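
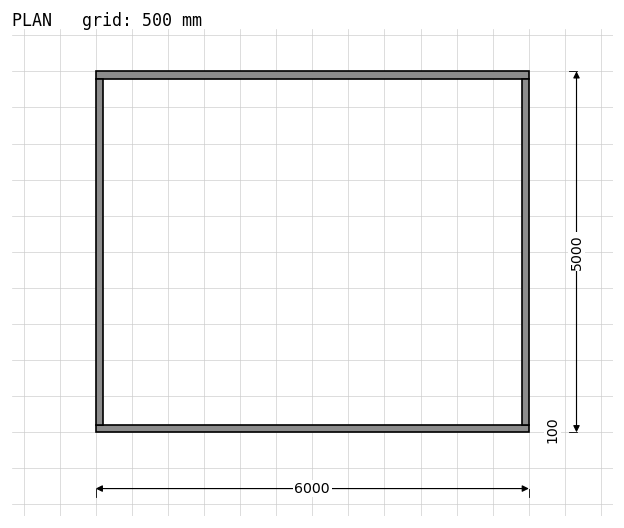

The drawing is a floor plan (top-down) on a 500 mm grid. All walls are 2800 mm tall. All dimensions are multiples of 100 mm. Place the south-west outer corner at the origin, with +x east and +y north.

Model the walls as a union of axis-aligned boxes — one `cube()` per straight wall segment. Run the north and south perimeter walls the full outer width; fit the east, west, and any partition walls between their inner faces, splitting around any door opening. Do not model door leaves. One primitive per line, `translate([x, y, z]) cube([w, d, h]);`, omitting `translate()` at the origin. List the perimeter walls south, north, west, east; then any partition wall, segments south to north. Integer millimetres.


cube([6000, 100, 2800]);
translate([0, 4900, 0]) cube([6000, 100, 2800]);
translate([0, 100, 0]) cube([100, 4800, 2800]);
translate([5900, 100, 0]) cube([100, 4800, 2800]);


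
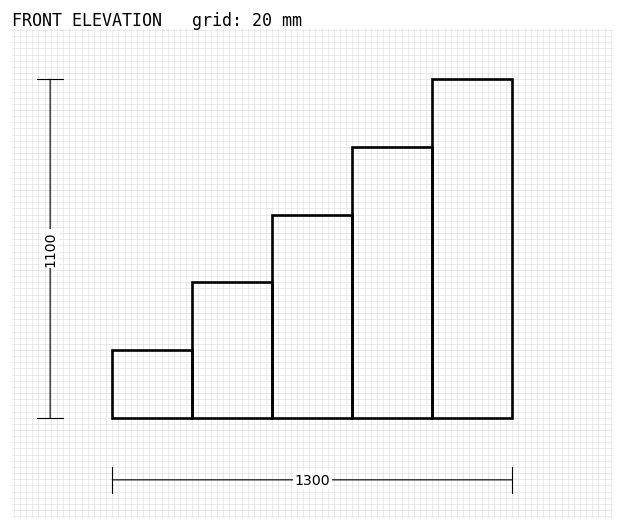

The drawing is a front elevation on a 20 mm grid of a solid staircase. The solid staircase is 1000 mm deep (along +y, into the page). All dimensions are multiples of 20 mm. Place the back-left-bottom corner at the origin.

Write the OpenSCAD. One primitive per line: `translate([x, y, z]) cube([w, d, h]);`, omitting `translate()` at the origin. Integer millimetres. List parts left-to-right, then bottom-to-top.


cube([260, 1000, 220]);
translate([260, 0, 0]) cube([260, 1000, 440]);
translate([520, 0, 0]) cube([260, 1000, 660]);
translate([780, 0, 0]) cube([260, 1000, 880]);
translate([1040, 0, 0]) cube([260, 1000, 1100]);


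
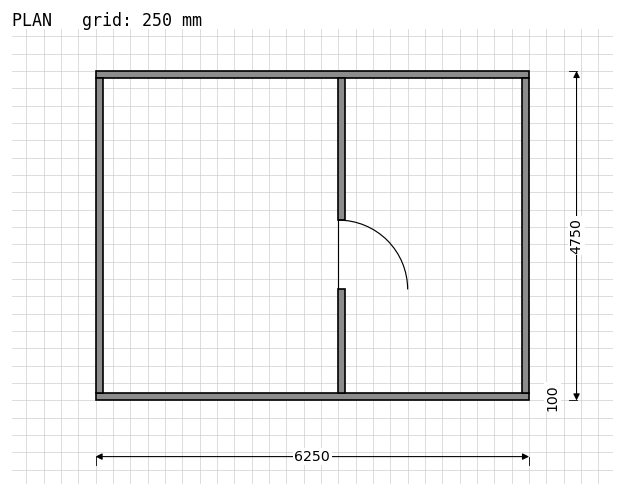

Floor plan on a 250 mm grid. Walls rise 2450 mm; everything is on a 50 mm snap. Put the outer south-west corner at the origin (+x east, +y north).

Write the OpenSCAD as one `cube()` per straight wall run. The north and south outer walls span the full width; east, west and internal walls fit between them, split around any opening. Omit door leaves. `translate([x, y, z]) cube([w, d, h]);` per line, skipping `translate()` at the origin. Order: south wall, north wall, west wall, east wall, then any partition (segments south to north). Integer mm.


cube([6250, 100, 2450]);
translate([0, 4650, 0]) cube([6250, 100, 2450]);
translate([0, 100, 0]) cube([100, 4550, 2450]);
translate([6150, 100, 0]) cube([100, 4550, 2450]);
translate([3500, 100, 0]) cube([100, 1500, 2450]);
translate([3500, 2600, 0]) cube([100, 2050, 2450]);


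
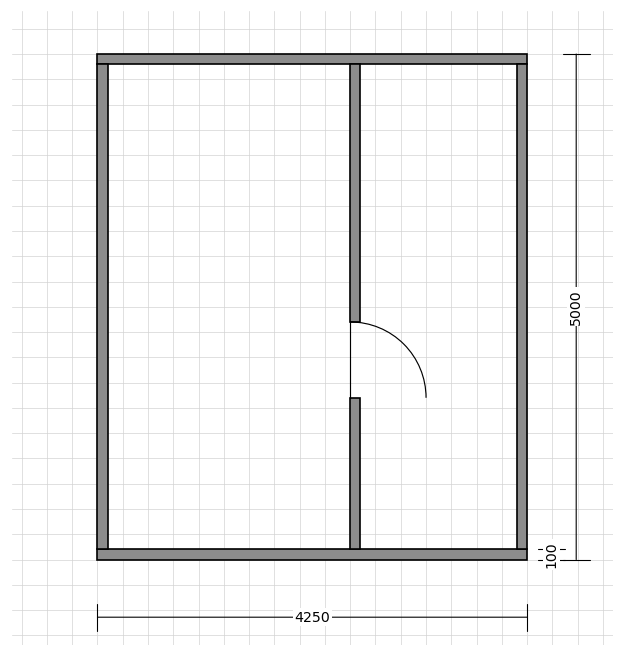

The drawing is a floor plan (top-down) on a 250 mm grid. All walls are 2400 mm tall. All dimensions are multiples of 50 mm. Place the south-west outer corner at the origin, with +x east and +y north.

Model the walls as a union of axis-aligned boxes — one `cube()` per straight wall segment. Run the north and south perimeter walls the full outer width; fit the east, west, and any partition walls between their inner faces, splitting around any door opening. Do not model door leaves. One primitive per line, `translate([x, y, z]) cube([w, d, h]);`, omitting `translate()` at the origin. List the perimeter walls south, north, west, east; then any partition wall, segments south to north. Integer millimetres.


cube([4250, 100, 2400]);
translate([0, 4900, 0]) cube([4250, 100, 2400]);
translate([0, 100, 0]) cube([100, 4800, 2400]);
translate([4150, 100, 0]) cube([100, 4800, 2400]);
translate([2500, 100, 0]) cube([100, 1500, 2400]);
translate([2500, 2350, 0]) cube([100, 2550, 2400]);


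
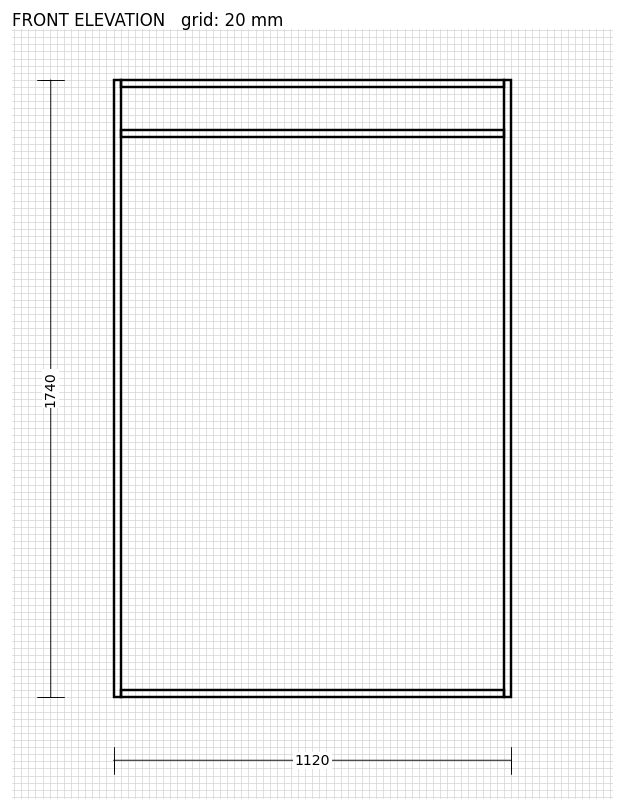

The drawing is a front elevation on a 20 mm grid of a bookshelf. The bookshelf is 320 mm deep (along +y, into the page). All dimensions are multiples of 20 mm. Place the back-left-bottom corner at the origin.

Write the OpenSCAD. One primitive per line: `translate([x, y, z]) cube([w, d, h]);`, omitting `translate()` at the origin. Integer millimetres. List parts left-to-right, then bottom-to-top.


cube([20, 320, 1740]);
translate([20, 0, 0]) cube([1080, 320, 20]);
translate([20, 0, 1580]) cube([1080, 320, 20]);
translate([20, 0, 1720]) cube([1080, 320, 20]);
translate([1100, 0, 0]) cube([20, 320, 1740]);


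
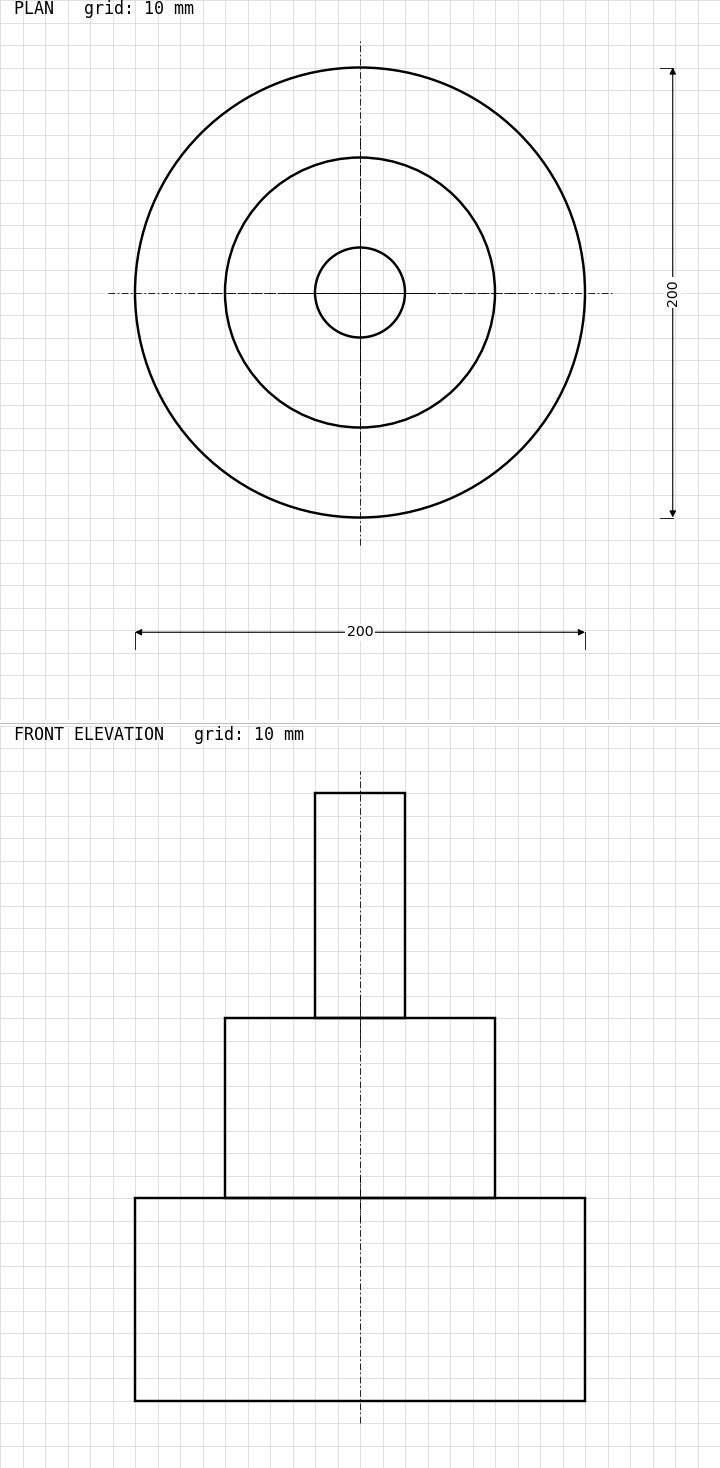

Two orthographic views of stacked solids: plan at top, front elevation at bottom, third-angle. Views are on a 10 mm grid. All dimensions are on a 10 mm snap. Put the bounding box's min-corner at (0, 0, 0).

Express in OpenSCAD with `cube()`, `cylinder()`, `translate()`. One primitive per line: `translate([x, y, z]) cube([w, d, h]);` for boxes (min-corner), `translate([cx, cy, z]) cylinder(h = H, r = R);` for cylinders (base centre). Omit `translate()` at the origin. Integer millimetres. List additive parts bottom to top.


translate([100, 100, 0]) cylinder(h = 90, r = 100);
translate([100, 100, 90]) cylinder(h = 80, r = 60);
translate([100, 100, 170]) cylinder(h = 100, r = 20);


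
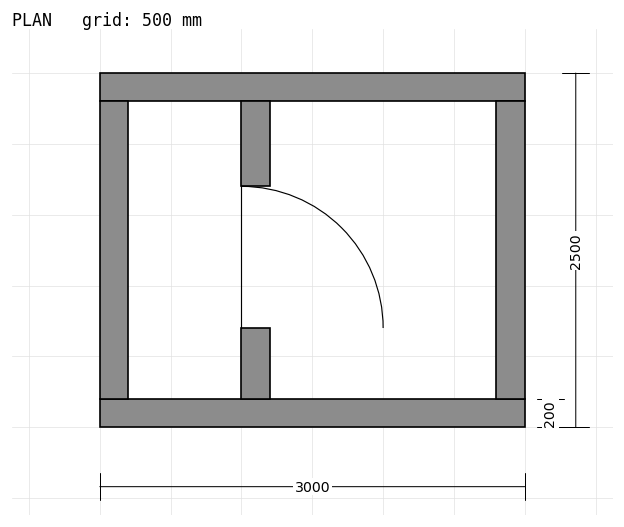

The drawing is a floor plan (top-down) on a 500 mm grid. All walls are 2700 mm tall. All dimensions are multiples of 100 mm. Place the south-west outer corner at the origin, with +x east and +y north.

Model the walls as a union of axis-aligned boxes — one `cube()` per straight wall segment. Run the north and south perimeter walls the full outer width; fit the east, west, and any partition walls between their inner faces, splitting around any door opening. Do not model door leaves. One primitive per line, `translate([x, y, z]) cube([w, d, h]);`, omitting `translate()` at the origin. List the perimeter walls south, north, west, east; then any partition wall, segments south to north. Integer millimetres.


cube([3000, 200, 2700]);
translate([0, 2300, 0]) cube([3000, 200, 2700]);
translate([0, 200, 0]) cube([200, 2100, 2700]);
translate([2800, 200, 0]) cube([200, 2100, 2700]);
translate([1000, 200, 0]) cube([200, 500, 2700]);
translate([1000, 1700, 0]) cube([200, 600, 2700]);


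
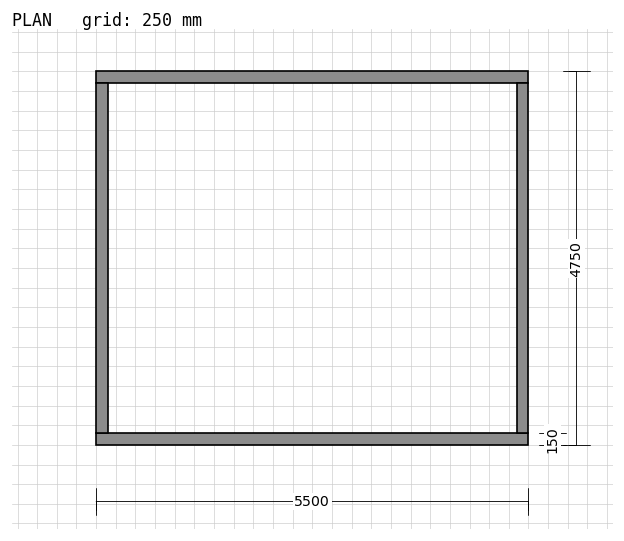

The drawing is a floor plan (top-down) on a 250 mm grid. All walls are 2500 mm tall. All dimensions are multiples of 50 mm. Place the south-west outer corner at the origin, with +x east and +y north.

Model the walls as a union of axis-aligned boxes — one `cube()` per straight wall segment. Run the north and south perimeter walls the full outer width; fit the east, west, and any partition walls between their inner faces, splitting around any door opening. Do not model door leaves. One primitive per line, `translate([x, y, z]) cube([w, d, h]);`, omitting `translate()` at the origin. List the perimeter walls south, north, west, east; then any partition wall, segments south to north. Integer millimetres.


cube([5500, 150, 2500]);
translate([0, 4600, 0]) cube([5500, 150, 2500]);
translate([0, 150, 0]) cube([150, 4450, 2500]);
translate([5350, 150, 0]) cube([150, 4450, 2500]);


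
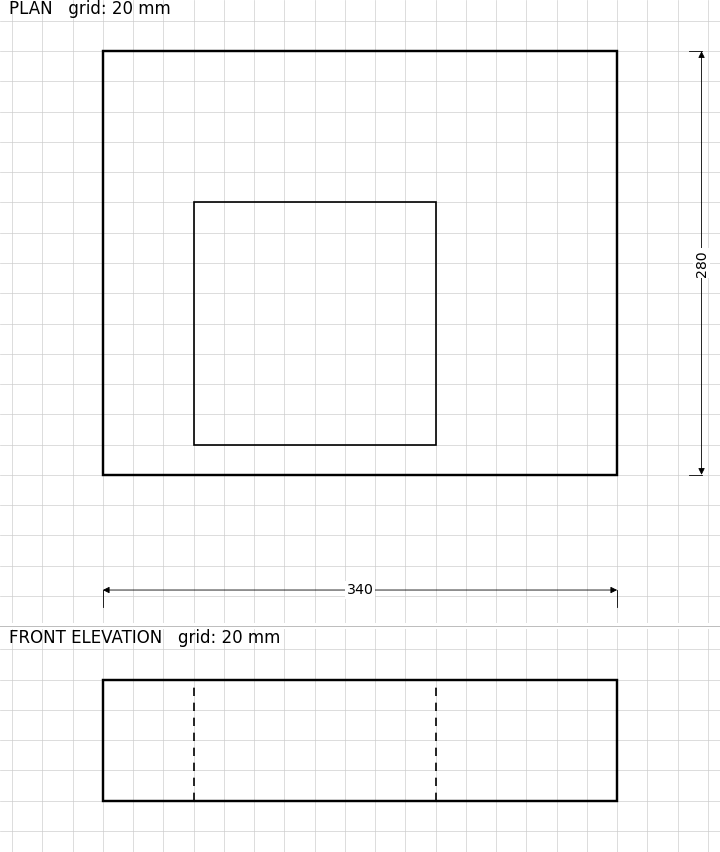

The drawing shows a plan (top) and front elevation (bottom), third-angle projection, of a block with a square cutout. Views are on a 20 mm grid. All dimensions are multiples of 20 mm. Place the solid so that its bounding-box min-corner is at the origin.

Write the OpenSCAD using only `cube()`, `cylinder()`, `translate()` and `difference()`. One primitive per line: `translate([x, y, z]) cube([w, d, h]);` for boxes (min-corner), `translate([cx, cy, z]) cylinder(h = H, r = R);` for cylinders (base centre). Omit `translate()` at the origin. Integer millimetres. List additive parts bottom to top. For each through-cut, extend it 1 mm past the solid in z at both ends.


difference() {
  cube([340, 280, 80]);
  translate([60, 20, -1]) cube([160, 160, 82]);
}


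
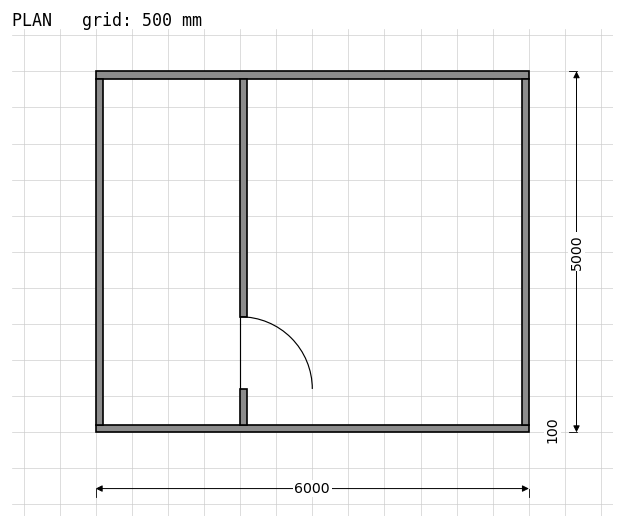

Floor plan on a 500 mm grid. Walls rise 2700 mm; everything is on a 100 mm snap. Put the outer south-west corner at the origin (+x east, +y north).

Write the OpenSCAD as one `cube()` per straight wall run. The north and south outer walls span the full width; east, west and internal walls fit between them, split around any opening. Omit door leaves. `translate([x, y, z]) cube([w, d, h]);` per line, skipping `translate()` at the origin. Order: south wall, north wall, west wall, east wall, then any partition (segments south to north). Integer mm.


cube([6000, 100, 2700]);
translate([0, 4900, 0]) cube([6000, 100, 2700]);
translate([0, 100, 0]) cube([100, 4800, 2700]);
translate([5900, 100, 0]) cube([100, 4800, 2700]);
translate([2000, 100, 0]) cube([100, 500, 2700]);
translate([2000, 1600, 0]) cube([100, 3300, 2700]);


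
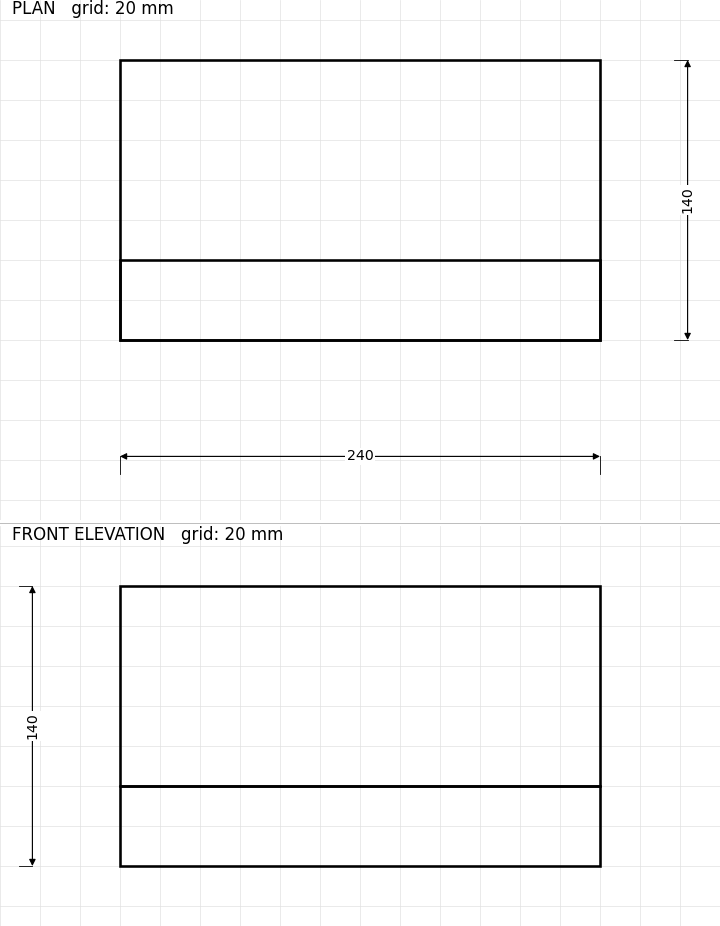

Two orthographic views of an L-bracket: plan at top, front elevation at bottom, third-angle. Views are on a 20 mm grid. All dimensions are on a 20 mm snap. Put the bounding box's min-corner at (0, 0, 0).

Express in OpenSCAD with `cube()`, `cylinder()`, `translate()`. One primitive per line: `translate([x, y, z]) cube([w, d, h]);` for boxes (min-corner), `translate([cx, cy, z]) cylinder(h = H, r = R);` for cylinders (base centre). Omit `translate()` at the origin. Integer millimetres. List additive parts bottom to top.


cube([240, 140, 40]);
translate([0, 0, 40]) cube([240, 40, 100]);


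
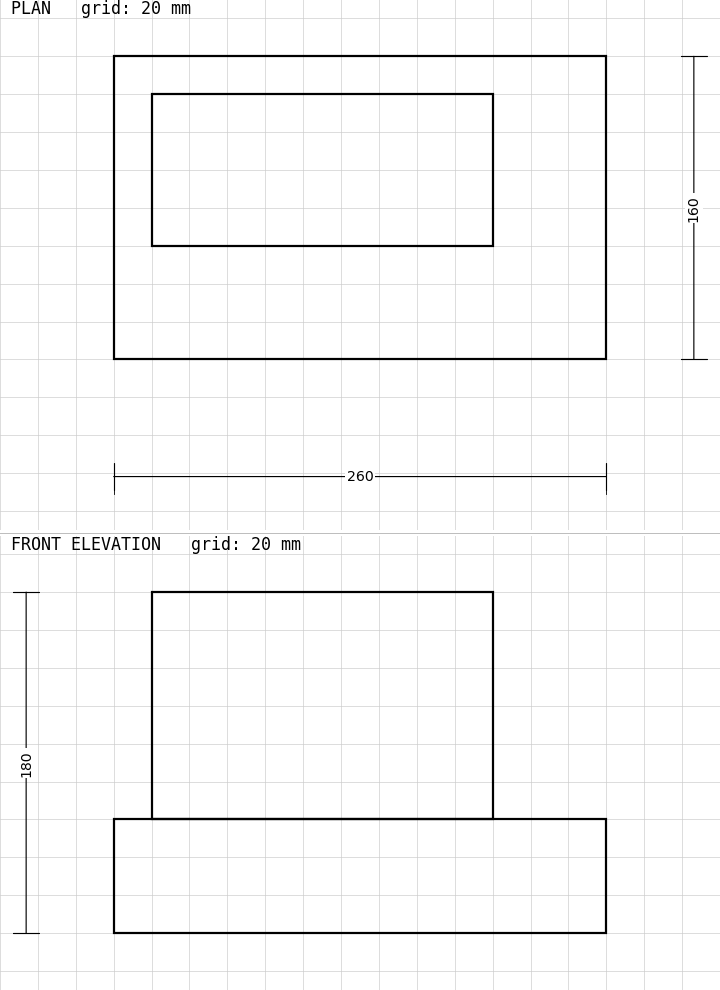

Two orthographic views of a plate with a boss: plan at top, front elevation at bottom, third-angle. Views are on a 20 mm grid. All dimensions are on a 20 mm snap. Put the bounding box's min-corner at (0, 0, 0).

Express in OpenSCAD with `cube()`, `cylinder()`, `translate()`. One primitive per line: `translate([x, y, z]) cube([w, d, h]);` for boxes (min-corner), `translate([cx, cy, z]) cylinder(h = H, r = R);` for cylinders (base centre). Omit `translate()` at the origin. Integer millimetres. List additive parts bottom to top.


cube([260, 160, 60]);
translate([20, 60, 60]) cube([180, 80, 120]);


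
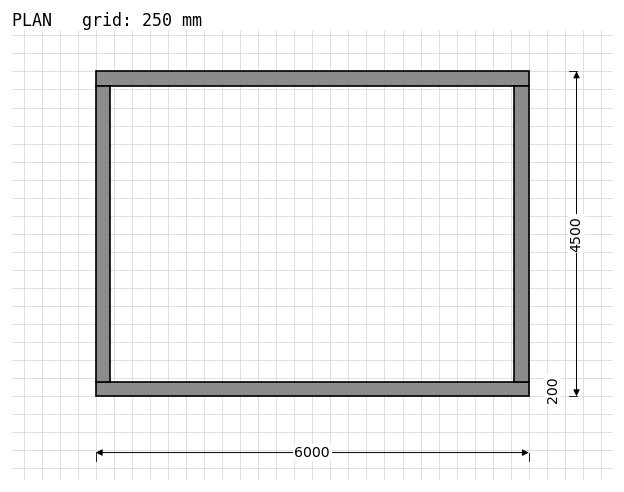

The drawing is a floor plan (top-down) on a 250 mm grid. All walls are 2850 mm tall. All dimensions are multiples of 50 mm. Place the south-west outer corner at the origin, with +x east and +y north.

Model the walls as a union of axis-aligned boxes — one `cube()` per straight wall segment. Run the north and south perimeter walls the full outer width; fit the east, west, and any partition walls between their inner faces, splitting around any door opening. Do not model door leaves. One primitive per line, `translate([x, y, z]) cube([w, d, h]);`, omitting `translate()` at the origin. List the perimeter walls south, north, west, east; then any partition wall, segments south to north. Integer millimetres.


cube([6000, 200, 2850]);
translate([0, 4300, 0]) cube([6000, 200, 2850]);
translate([0, 200, 0]) cube([200, 4100, 2850]);
translate([5800, 200, 0]) cube([200, 4100, 2850]);


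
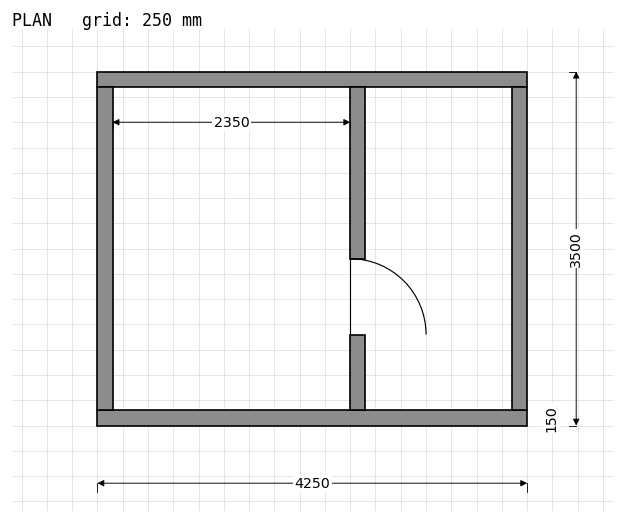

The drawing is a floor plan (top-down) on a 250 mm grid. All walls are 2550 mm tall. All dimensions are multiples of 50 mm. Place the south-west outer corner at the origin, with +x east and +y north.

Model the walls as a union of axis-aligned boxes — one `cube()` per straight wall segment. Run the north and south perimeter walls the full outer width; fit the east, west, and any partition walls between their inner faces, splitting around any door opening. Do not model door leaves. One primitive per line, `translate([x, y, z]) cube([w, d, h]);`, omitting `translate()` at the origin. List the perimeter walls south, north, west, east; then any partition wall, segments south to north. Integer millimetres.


cube([4250, 150, 2550]);
translate([0, 3350, 0]) cube([4250, 150, 2550]);
translate([0, 150, 0]) cube([150, 3200, 2550]);
translate([4100, 150, 0]) cube([150, 3200, 2550]);
translate([2500, 150, 0]) cube([150, 750, 2550]);
translate([2500, 1650, 0]) cube([150, 1700, 2550]);


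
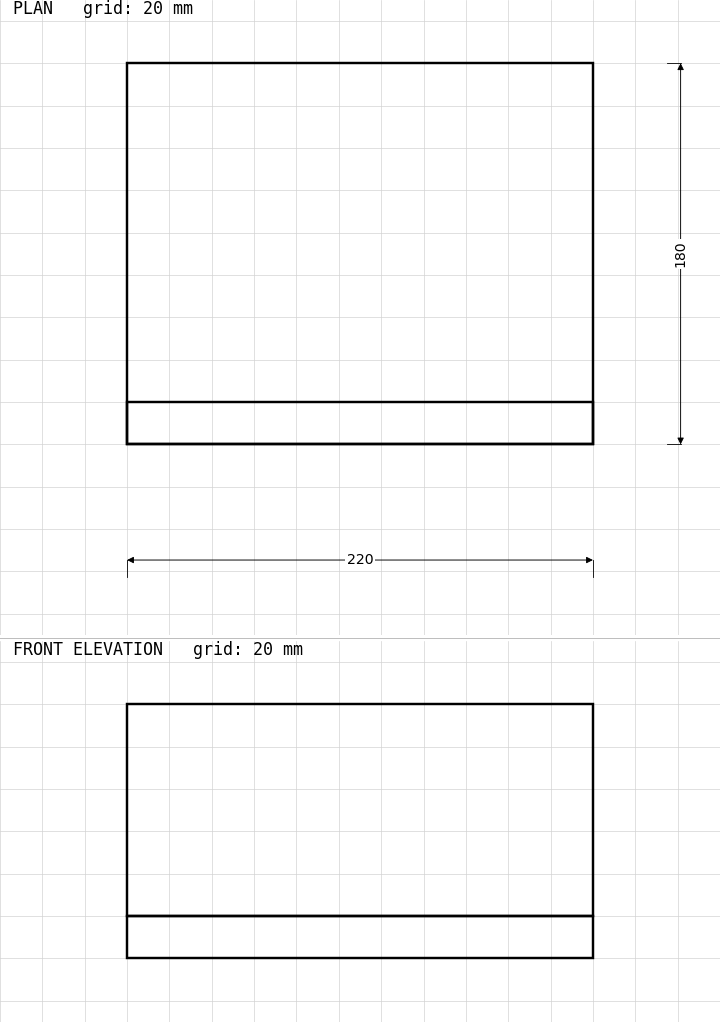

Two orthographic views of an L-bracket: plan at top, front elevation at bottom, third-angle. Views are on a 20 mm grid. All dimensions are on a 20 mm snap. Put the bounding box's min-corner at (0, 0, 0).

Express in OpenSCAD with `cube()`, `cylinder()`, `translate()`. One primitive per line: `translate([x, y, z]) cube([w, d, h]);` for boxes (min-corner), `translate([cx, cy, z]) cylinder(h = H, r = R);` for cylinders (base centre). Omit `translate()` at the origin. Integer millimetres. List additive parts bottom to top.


cube([220, 180, 20]);
translate([0, 0, 20]) cube([220, 20, 100]);


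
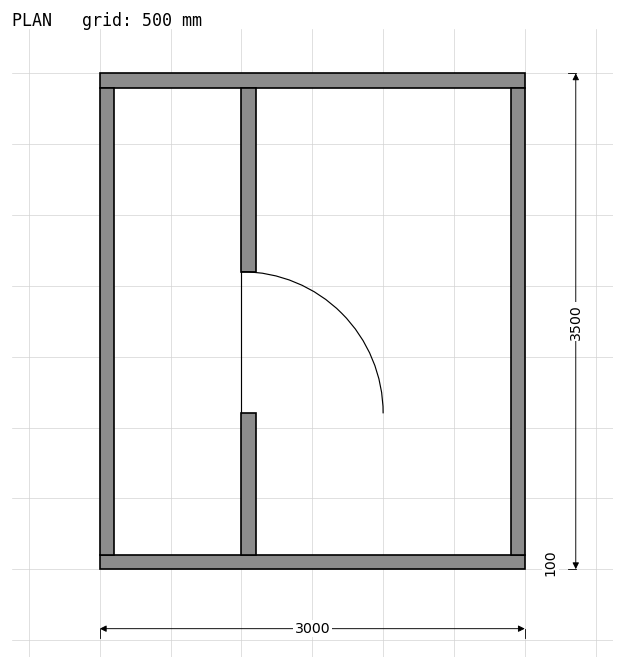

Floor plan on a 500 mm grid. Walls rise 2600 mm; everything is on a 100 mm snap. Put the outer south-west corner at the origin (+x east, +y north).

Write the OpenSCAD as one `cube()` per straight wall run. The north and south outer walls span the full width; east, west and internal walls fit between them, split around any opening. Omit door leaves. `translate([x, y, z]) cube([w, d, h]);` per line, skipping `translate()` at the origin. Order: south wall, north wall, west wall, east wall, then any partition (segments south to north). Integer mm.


cube([3000, 100, 2600]);
translate([0, 3400, 0]) cube([3000, 100, 2600]);
translate([0, 100, 0]) cube([100, 3300, 2600]);
translate([2900, 100, 0]) cube([100, 3300, 2600]);
translate([1000, 100, 0]) cube([100, 1000, 2600]);
translate([1000, 2100, 0]) cube([100, 1300, 2600]);


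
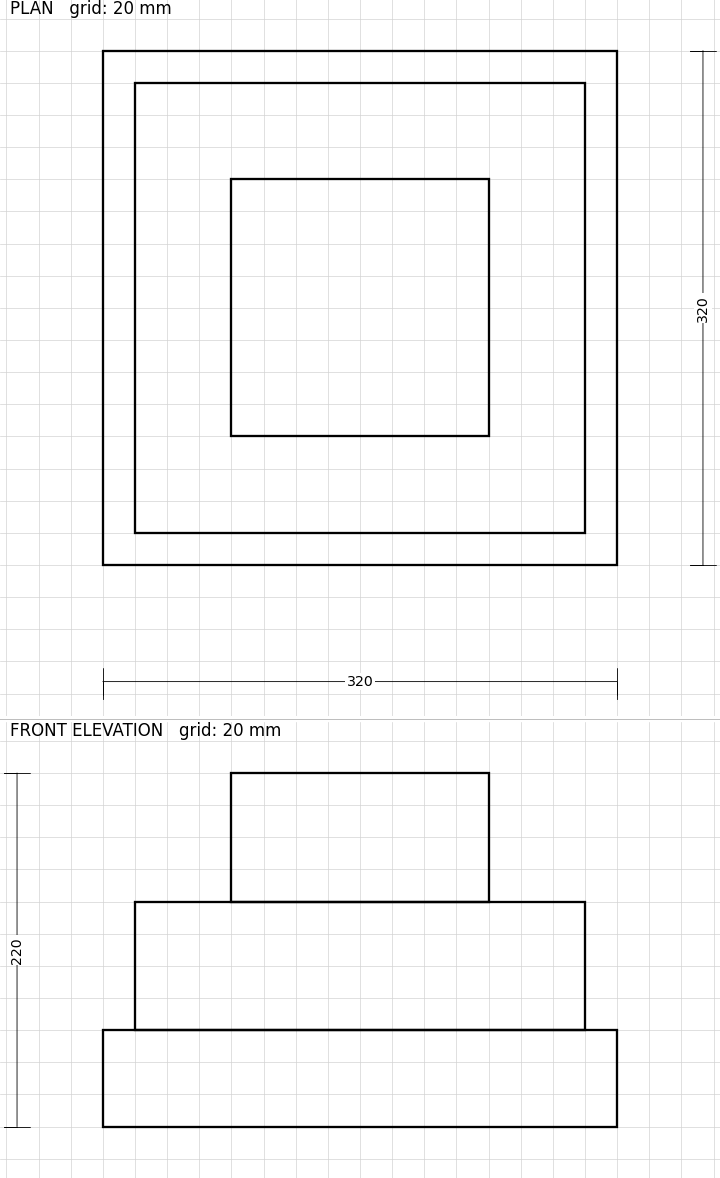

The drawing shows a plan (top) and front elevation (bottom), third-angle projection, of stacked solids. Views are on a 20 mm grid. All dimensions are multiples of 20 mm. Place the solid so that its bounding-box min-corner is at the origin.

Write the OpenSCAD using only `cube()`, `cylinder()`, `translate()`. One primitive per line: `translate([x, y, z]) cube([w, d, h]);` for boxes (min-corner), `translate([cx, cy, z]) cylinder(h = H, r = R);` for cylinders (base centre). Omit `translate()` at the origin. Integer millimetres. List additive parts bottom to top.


cube([320, 320, 60]);
translate([20, 20, 60]) cube([280, 280, 80]);
translate([80, 80, 140]) cube([160, 160, 80]);


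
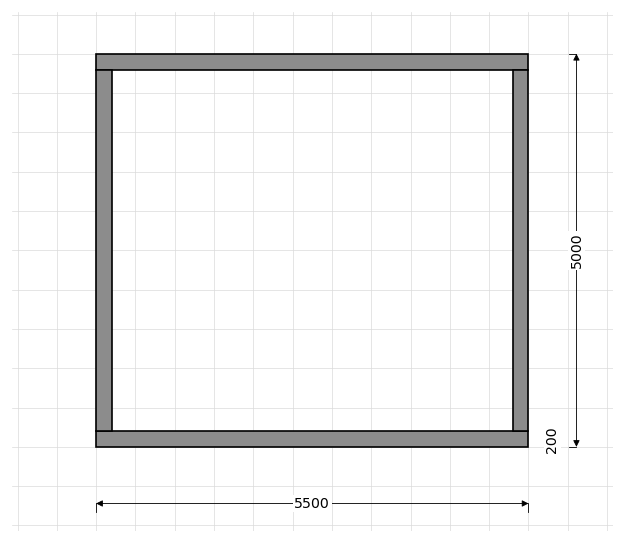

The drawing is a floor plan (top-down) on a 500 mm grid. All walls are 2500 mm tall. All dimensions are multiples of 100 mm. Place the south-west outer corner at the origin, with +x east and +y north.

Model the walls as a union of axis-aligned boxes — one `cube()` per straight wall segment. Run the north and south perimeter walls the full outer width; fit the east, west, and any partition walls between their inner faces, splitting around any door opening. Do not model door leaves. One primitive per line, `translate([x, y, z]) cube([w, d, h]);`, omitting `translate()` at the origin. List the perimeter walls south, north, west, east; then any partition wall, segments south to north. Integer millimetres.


cube([5500, 200, 2500]);
translate([0, 4800, 0]) cube([5500, 200, 2500]);
translate([0, 200, 0]) cube([200, 4600, 2500]);
translate([5300, 200, 0]) cube([200, 4600, 2500]);


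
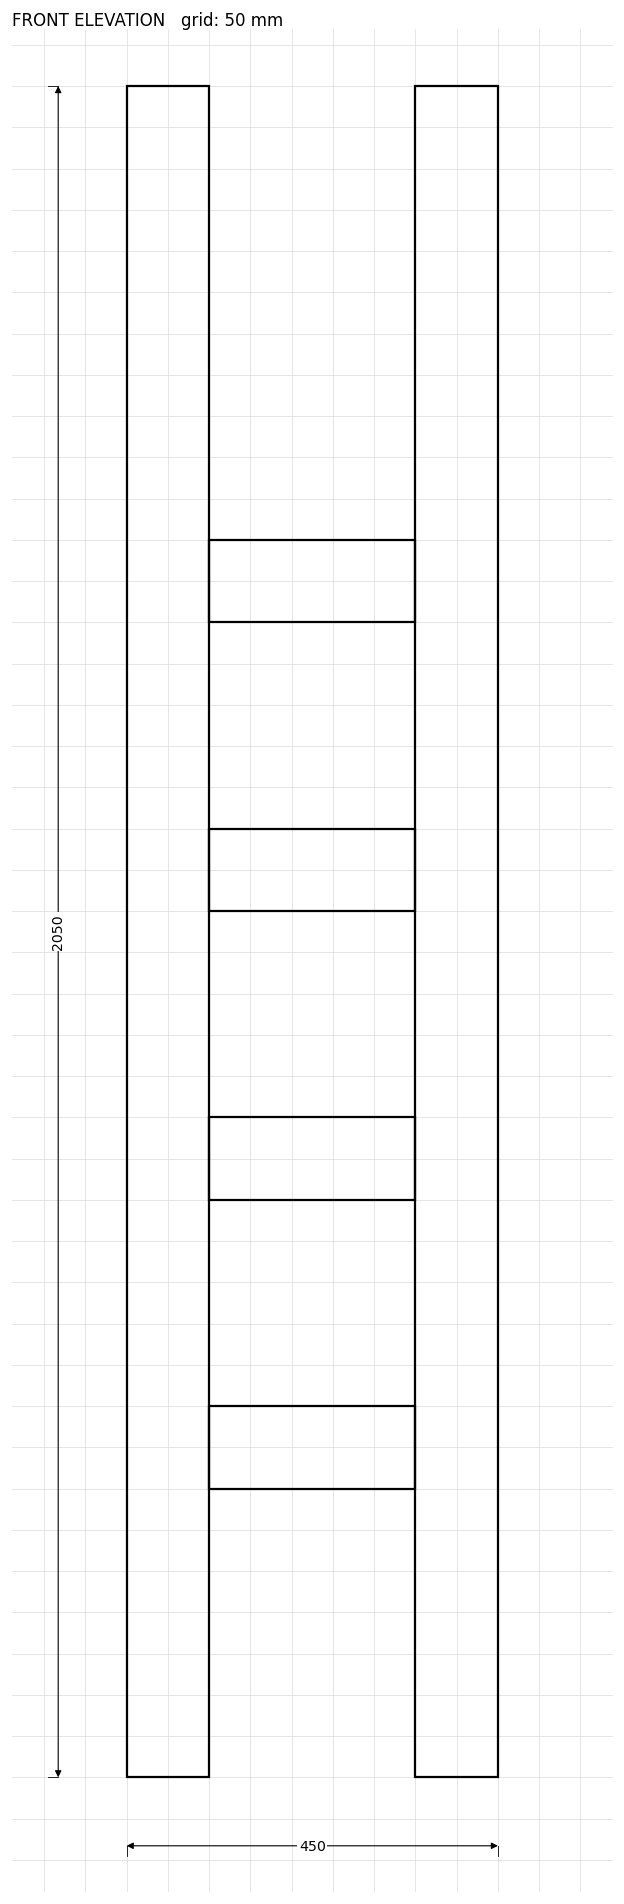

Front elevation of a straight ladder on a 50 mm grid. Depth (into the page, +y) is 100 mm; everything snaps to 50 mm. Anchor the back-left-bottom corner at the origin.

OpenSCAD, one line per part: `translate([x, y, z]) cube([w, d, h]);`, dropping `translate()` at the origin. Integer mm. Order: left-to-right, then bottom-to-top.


cube([100, 100, 2050]);
translate([100, 0, 350]) cube([250, 100, 100]);
translate([100, 0, 700]) cube([250, 100, 100]);
translate([100, 0, 1050]) cube([250, 100, 100]);
translate([100, 0, 1400]) cube([250, 100, 100]);
translate([350, 0, 0]) cube([100, 100, 2050]);


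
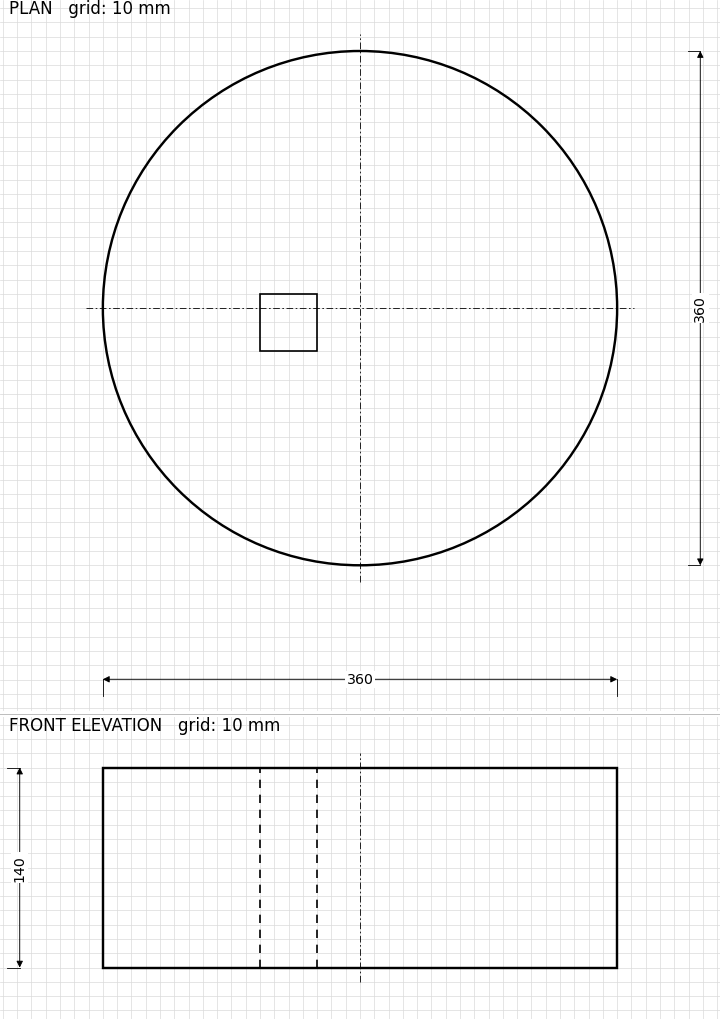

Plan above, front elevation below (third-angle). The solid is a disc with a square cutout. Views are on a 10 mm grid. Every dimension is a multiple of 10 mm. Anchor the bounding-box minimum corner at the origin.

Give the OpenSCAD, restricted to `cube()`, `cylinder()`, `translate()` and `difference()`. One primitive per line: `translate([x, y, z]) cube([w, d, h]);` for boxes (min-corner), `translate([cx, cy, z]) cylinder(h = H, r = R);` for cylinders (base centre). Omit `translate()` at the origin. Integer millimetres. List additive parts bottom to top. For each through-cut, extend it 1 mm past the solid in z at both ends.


difference() {
  translate([180, 180, 0]) cylinder(h = 140, r = 180);
  translate([110, 150, -1]) cube([40, 40, 142]);
}


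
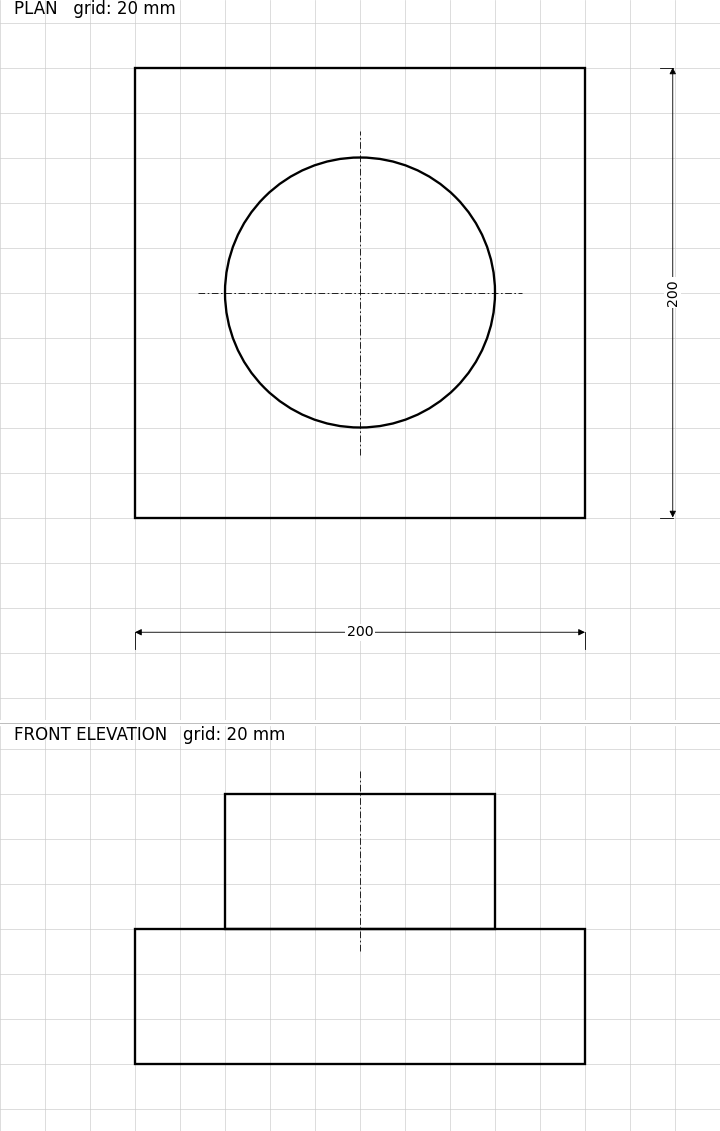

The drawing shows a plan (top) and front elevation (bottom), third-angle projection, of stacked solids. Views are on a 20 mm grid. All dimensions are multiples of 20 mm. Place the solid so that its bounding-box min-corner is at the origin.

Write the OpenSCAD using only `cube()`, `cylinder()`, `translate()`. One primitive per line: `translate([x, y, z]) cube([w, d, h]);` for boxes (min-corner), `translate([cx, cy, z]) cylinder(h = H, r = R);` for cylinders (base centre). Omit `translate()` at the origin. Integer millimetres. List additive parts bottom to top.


cube([200, 200, 60]);
translate([100, 100, 60]) cylinder(h = 60, r = 60);


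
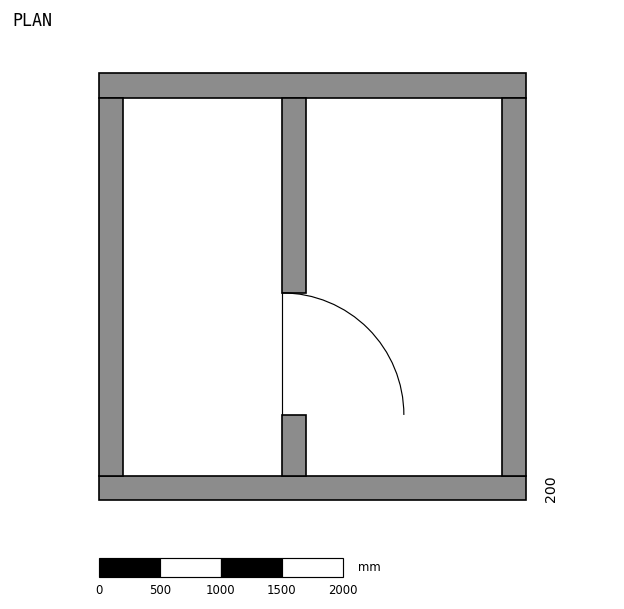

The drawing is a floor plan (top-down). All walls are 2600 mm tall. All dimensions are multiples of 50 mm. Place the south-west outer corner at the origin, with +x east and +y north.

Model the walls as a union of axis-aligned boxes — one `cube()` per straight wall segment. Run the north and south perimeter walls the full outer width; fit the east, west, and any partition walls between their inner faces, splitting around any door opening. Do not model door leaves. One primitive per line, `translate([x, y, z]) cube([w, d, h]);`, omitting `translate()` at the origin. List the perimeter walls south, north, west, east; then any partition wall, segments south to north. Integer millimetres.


cube([3500, 200, 2600]);
translate([0, 3300, 0]) cube([3500, 200, 2600]);
translate([0, 200, 0]) cube([200, 3100, 2600]);
translate([3300, 200, 0]) cube([200, 3100, 2600]);
translate([1500, 200, 0]) cube([200, 500, 2600]);
translate([1500, 1700, 0]) cube([200, 1600, 2600]);


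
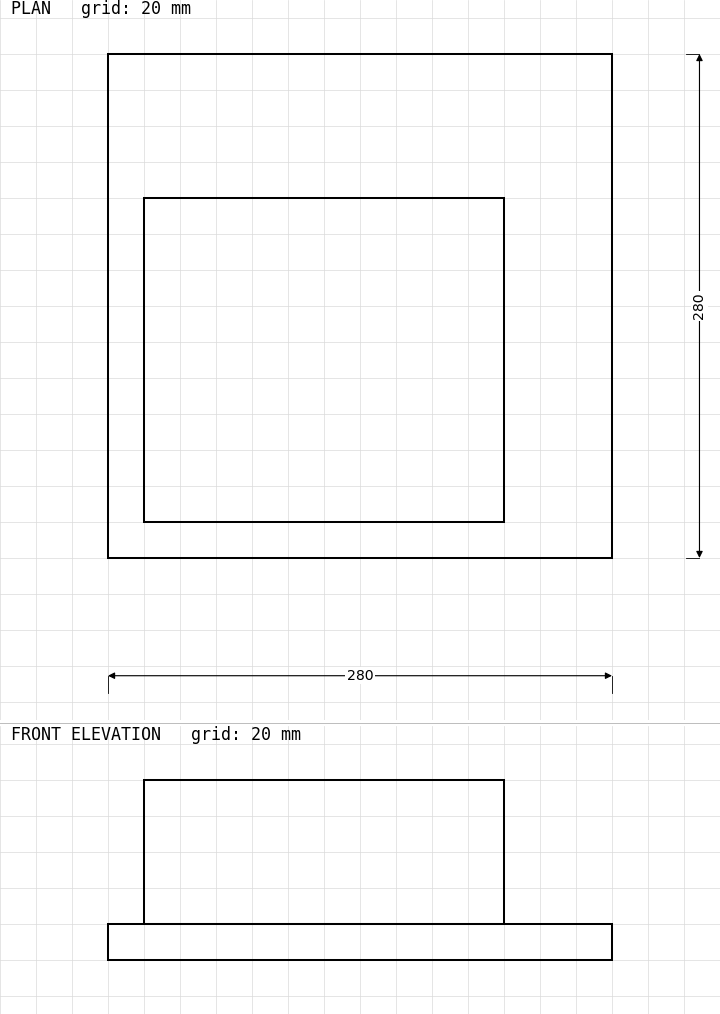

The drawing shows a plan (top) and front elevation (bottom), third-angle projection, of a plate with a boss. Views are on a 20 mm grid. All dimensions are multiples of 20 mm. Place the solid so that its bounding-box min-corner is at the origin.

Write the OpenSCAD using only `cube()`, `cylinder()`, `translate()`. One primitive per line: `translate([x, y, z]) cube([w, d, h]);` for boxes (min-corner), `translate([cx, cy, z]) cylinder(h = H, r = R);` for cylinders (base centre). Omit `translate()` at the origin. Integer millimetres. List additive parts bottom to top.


cube([280, 280, 20]);
translate([20, 20, 20]) cube([200, 180, 80]);


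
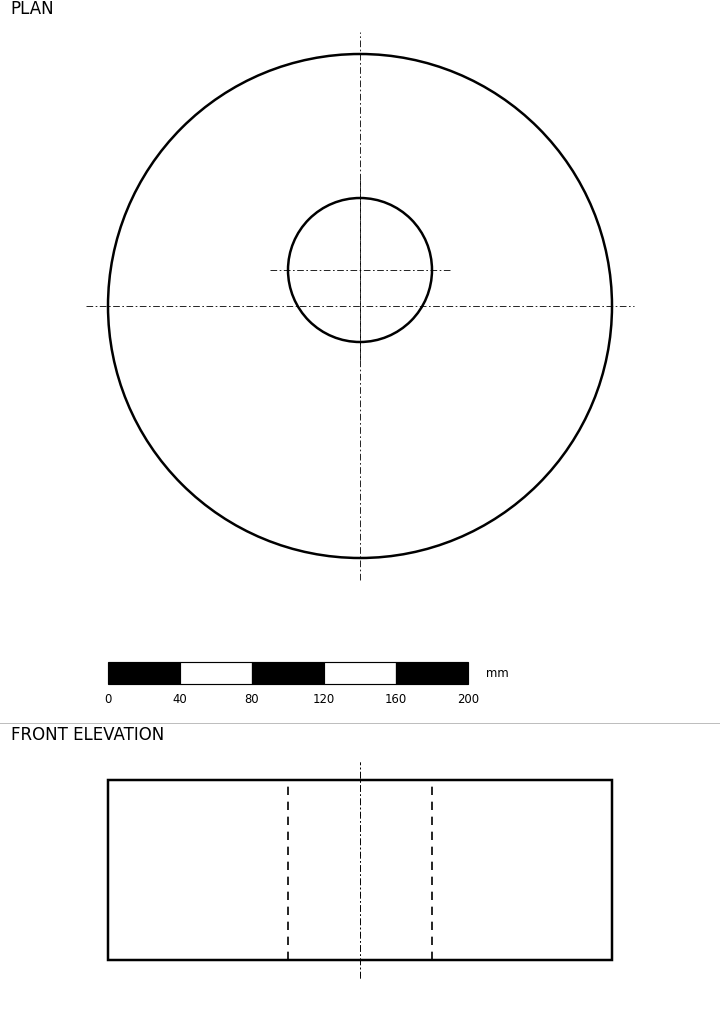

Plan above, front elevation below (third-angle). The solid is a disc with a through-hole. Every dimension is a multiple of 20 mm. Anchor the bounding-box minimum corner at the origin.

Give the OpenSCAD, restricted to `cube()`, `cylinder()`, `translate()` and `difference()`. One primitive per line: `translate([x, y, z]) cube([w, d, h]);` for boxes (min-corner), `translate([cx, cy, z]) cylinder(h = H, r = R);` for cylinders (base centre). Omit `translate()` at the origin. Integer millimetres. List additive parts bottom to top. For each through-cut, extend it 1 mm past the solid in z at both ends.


difference() {
  translate([140, 140, 0]) cylinder(h = 100, r = 140);
  translate([140, 160, -1]) cylinder(h = 102, r = 40);
}


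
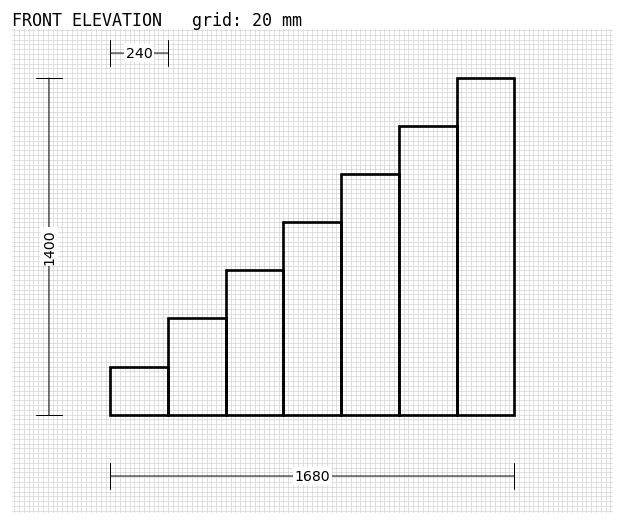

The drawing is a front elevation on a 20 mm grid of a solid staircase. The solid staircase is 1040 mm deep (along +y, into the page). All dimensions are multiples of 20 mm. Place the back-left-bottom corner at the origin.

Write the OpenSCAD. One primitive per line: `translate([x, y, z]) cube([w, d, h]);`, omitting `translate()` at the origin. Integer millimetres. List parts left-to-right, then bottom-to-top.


cube([240, 1040, 200]);
translate([240, 0, 0]) cube([240, 1040, 400]);
translate([480, 0, 0]) cube([240, 1040, 600]);
translate([720, 0, 0]) cube([240, 1040, 800]);
translate([960, 0, 0]) cube([240, 1040, 1000]);
translate([1200, 0, 0]) cube([240, 1040, 1200]);
translate([1440, 0, 0]) cube([240, 1040, 1400]);


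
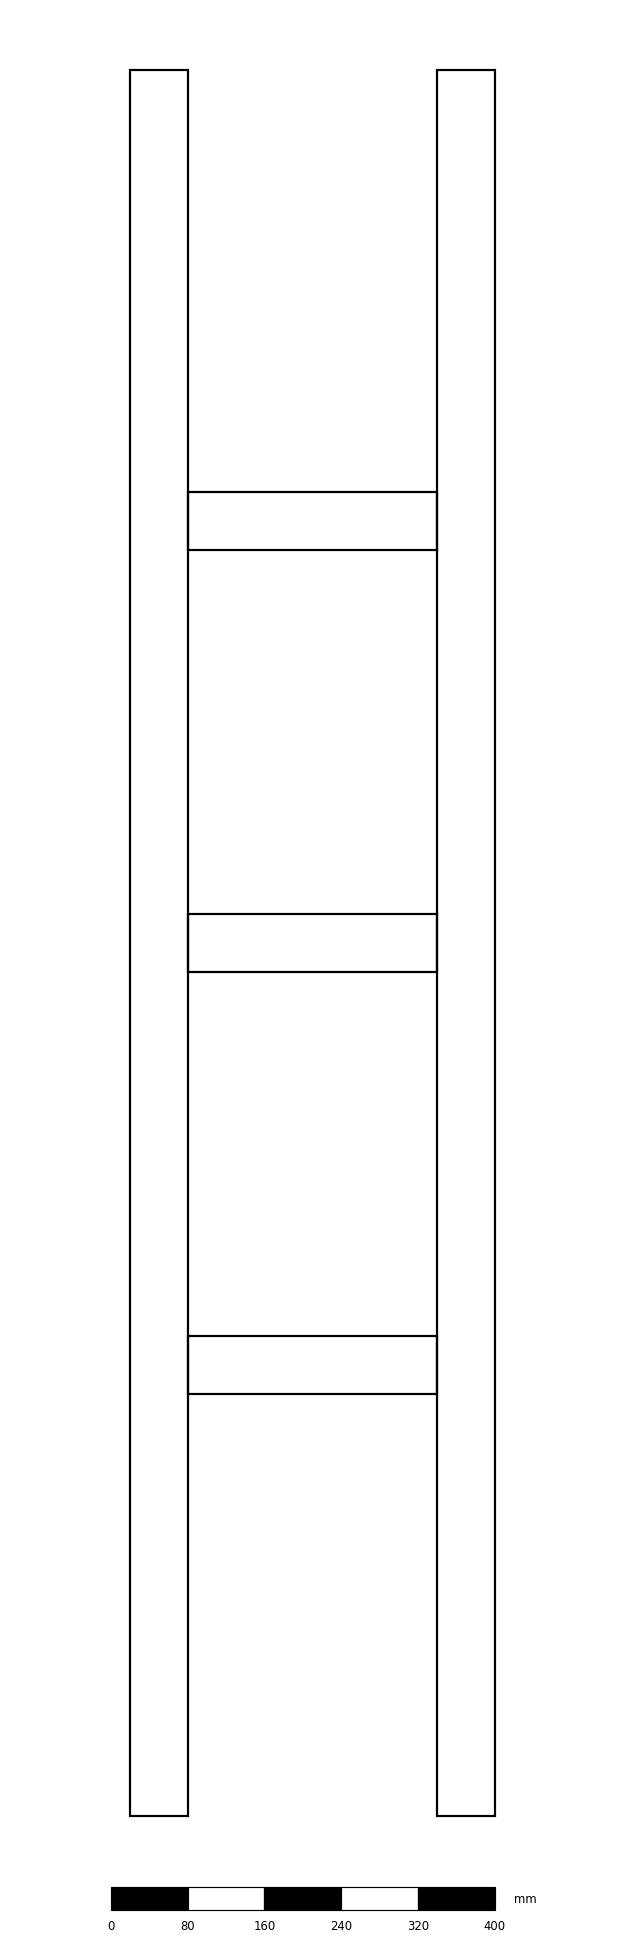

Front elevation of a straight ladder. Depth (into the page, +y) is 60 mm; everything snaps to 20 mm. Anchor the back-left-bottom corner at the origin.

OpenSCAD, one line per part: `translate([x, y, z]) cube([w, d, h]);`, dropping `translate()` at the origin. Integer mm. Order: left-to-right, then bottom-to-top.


cube([60, 60, 1820]);
translate([60, 0, 440]) cube([260, 60, 60]);
translate([60, 0, 880]) cube([260, 60, 60]);
translate([60, 0, 1320]) cube([260, 60, 60]);
translate([320, 0, 0]) cube([60, 60, 1820]);


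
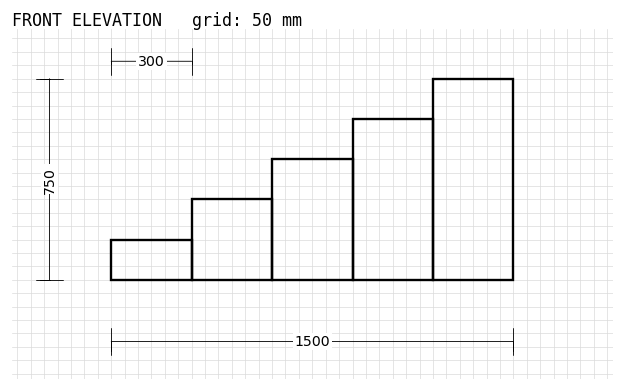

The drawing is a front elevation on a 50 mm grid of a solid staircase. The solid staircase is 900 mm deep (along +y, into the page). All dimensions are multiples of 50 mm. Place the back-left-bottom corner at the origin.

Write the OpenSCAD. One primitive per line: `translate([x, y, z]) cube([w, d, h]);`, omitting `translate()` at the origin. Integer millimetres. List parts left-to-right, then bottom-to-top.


cube([300, 900, 150]);
translate([300, 0, 0]) cube([300, 900, 300]);
translate([600, 0, 0]) cube([300, 900, 450]);
translate([900, 0, 0]) cube([300, 900, 600]);
translate([1200, 0, 0]) cube([300, 900, 750]);


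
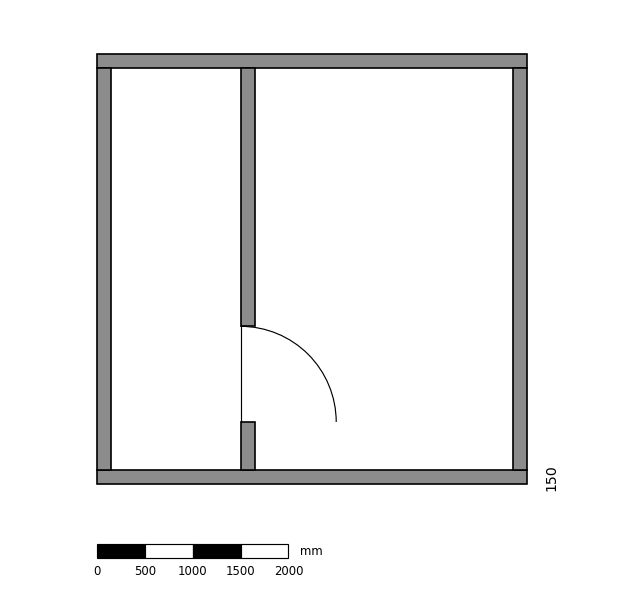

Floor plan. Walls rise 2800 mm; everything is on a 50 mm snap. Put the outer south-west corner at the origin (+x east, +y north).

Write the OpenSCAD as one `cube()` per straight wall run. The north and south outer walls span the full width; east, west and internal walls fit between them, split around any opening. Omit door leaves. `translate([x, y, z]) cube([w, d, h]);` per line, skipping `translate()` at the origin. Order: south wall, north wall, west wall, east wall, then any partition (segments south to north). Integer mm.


cube([4500, 150, 2800]);
translate([0, 4350, 0]) cube([4500, 150, 2800]);
translate([0, 150, 0]) cube([150, 4200, 2800]);
translate([4350, 150, 0]) cube([150, 4200, 2800]);
translate([1500, 150, 0]) cube([150, 500, 2800]);
translate([1500, 1650, 0]) cube([150, 2700, 2800]);


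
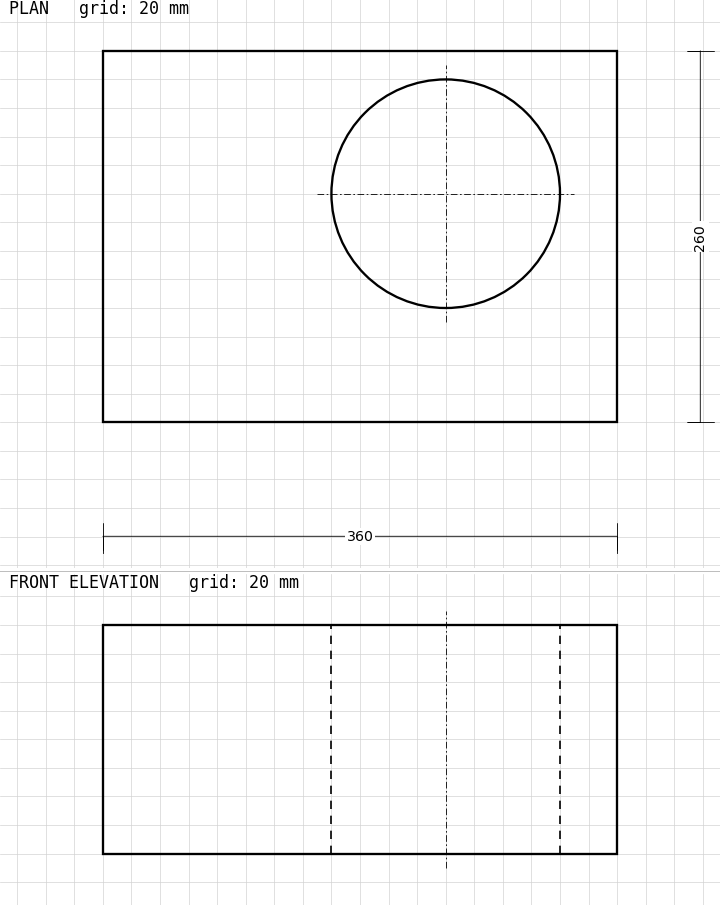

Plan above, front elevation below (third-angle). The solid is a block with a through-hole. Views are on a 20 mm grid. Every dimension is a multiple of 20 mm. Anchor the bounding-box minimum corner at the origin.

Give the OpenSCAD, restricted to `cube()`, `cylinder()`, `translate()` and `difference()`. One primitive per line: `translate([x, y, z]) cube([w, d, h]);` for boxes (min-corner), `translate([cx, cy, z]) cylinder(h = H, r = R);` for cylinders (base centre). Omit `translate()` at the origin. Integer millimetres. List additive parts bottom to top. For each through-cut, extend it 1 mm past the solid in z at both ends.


difference() {
  cube([360, 260, 160]);
  translate([240, 160, -1]) cylinder(h = 162, r = 80);
}


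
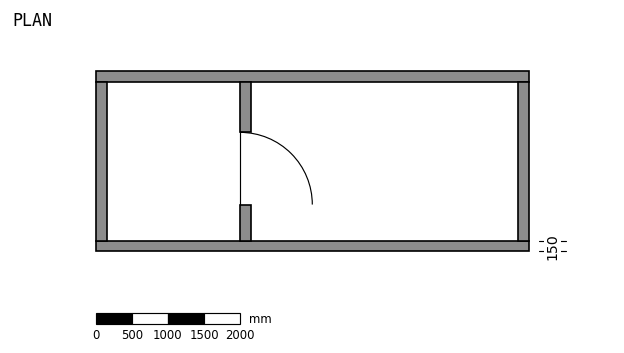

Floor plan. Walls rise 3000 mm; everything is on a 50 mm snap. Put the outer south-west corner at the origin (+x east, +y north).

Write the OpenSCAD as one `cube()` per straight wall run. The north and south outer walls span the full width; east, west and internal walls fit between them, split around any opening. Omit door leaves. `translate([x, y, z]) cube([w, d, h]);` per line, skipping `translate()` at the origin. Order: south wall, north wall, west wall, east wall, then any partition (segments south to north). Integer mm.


cube([6000, 150, 3000]);
translate([0, 2350, 0]) cube([6000, 150, 3000]);
translate([0, 150, 0]) cube([150, 2200, 3000]);
translate([5850, 150, 0]) cube([150, 2200, 3000]);
translate([2000, 150, 0]) cube([150, 500, 3000]);
translate([2000, 1650, 0]) cube([150, 700, 3000]);


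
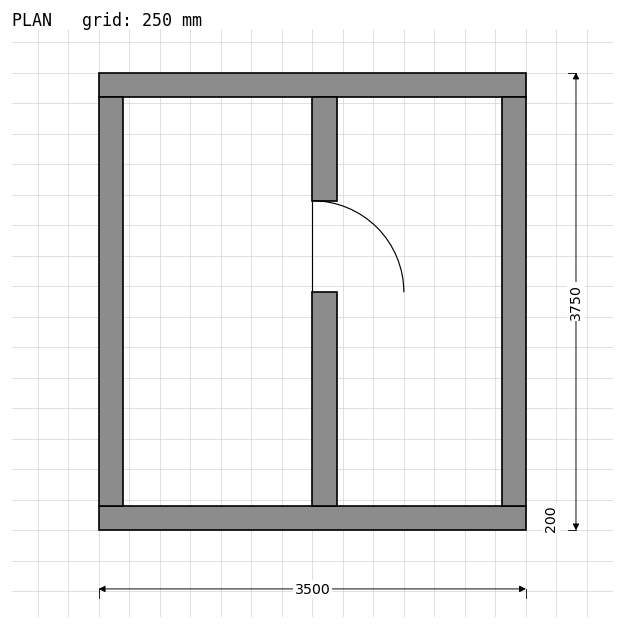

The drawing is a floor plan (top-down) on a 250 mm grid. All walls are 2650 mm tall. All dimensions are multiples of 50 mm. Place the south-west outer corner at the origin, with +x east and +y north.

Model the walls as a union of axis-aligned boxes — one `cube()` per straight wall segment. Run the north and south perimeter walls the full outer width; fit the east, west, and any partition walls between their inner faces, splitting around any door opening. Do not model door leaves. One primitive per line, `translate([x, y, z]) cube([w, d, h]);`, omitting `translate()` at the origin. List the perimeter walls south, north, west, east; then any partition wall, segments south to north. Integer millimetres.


cube([3500, 200, 2650]);
translate([0, 3550, 0]) cube([3500, 200, 2650]);
translate([0, 200, 0]) cube([200, 3350, 2650]);
translate([3300, 200, 0]) cube([200, 3350, 2650]);
translate([1750, 200, 0]) cube([200, 1750, 2650]);
translate([1750, 2700, 0]) cube([200, 850, 2650]);


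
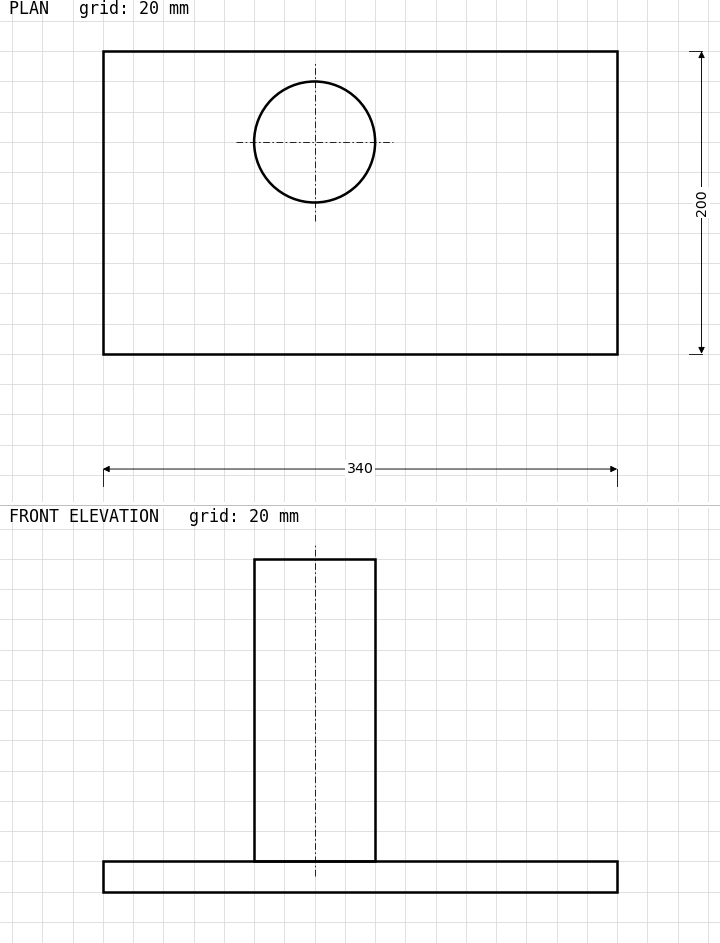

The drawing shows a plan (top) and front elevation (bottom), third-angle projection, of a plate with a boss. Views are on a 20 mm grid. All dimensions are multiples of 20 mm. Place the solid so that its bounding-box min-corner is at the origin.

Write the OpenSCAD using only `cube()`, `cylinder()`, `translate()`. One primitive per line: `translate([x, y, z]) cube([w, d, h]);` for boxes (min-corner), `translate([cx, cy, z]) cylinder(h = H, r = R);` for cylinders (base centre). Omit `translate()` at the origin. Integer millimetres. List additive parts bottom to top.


cube([340, 200, 20]);
translate([140, 140, 20]) cylinder(h = 200, r = 40);


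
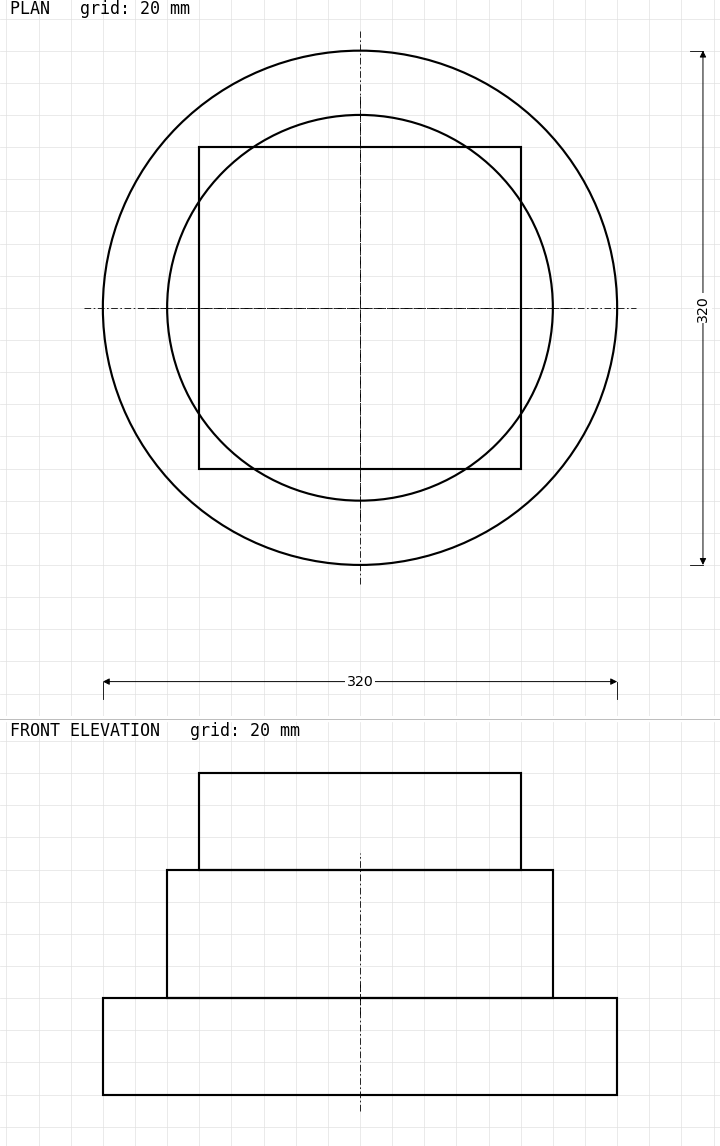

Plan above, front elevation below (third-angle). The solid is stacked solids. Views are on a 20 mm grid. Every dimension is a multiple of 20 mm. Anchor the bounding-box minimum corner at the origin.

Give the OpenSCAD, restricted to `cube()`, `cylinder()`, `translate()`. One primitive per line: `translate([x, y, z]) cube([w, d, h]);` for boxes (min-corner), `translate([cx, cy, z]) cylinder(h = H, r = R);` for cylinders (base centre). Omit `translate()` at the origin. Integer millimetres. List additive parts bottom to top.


translate([160, 160, 0]) cylinder(h = 60, r = 160);
translate([160, 160, 60]) cylinder(h = 80, r = 120);
translate([60, 60, 140]) cube([200, 200, 60]);


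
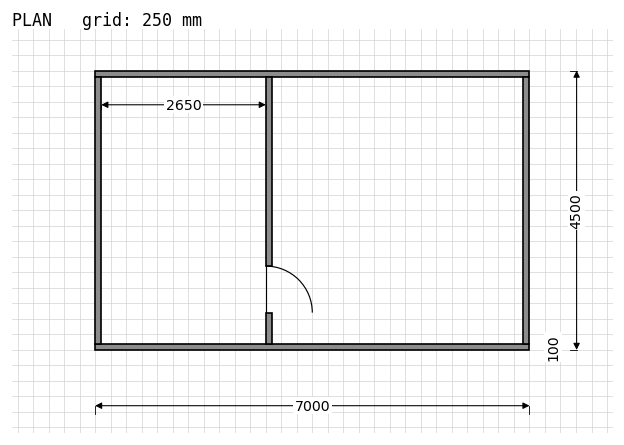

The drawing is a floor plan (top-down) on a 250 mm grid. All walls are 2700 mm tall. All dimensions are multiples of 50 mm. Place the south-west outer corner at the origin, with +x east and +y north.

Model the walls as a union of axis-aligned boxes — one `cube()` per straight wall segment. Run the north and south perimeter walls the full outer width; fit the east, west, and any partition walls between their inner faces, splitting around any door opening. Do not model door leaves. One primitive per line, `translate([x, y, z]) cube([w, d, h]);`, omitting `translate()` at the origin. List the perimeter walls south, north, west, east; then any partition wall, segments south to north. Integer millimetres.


cube([7000, 100, 2700]);
translate([0, 4400, 0]) cube([7000, 100, 2700]);
translate([0, 100, 0]) cube([100, 4300, 2700]);
translate([6900, 100, 0]) cube([100, 4300, 2700]);
translate([2750, 100, 0]) cube([100, 500, 2700]);
translate([2750, 1350, 0]) cube([100, 3050, 2700]);


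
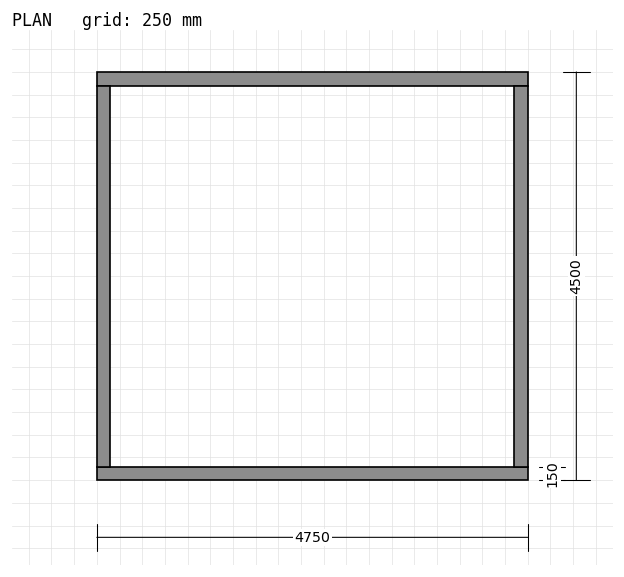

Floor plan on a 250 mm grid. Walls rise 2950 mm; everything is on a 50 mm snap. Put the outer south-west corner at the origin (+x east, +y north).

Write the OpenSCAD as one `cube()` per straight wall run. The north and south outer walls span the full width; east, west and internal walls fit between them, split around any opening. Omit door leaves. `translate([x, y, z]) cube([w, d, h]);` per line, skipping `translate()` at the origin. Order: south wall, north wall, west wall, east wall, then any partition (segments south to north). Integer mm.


cube([4750, 150, 2950]);
translate([0, 4350, 0]) cube([4750, 150, 2950]);
translate([0, 150, 0]) cube([150, 4200, 2950]);
translate([4600, 150, 0]) cube([150, 4200, 2950]);


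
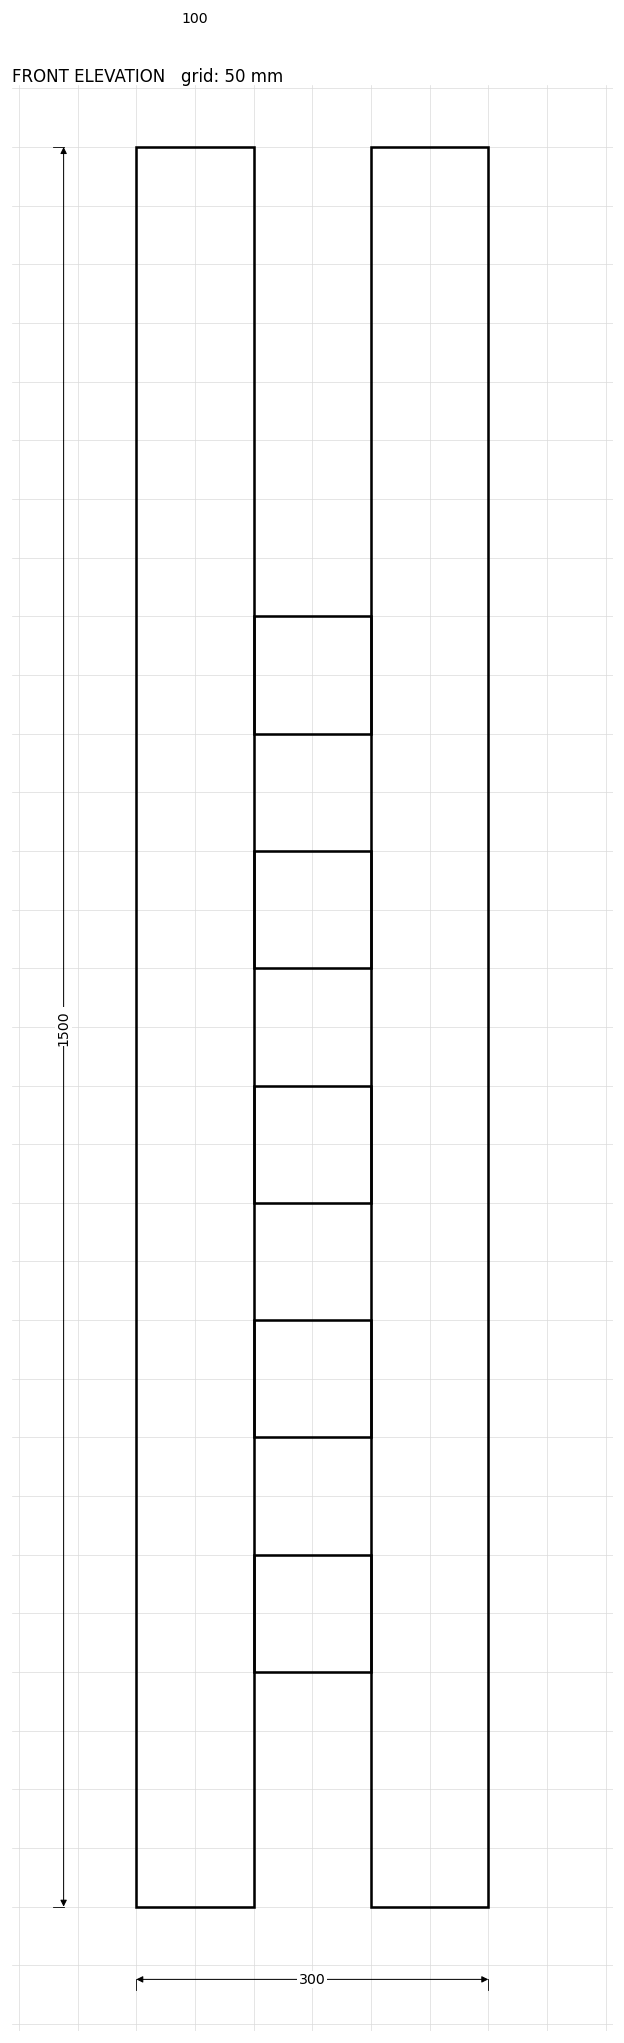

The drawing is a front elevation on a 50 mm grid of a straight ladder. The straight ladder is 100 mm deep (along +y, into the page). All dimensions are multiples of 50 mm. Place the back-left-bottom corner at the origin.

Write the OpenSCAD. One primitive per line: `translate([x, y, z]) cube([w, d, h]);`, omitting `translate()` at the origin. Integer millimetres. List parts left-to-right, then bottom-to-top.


cube([100, 100, 1500]);
translate([100, 0, 200]) cube([100, 100, 100]);
translate([100, 0, 400]) cube([100, 100, 100]);
translate([100, 0, 600]) cube([100, 100, 100]);
translate([100, 0, 800]) cube([100, 100, 100]);
translate([100, 0, 1000]) cube([100, 100, 100]);
translate([200, 0, 0]) cube([100, 100, 1500]);


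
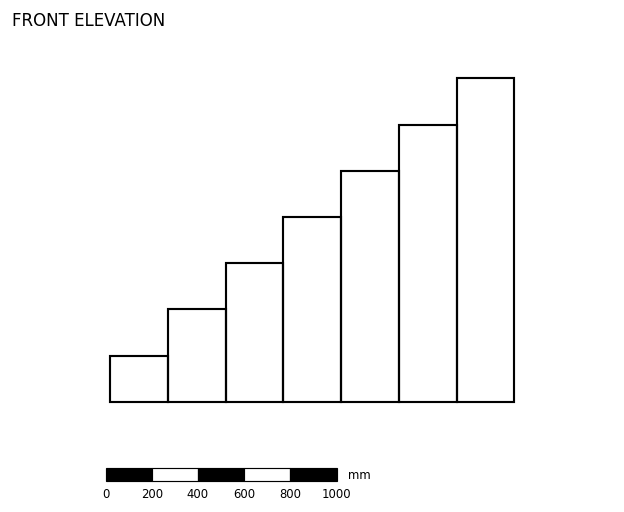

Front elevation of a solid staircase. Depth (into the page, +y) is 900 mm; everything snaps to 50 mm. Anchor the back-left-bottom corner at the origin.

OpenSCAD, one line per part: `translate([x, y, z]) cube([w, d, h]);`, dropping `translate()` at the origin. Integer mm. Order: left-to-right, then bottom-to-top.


cube([250, 900, 200]);
translate([250, 0, 0]) cube([250, 900, 400]);
translate([500, 0, 0]) cube([250, 900, 600]);
translate([750, 0, 0]) cube([250, 900, 800]);
translate([1000, 0, 0]) cube([250, 900, 1000]);
translate([1250, 0, 0]) cube([250, 900, 1200]);
translate([1500, 0, 0]) cube([250, 900, 1400]);


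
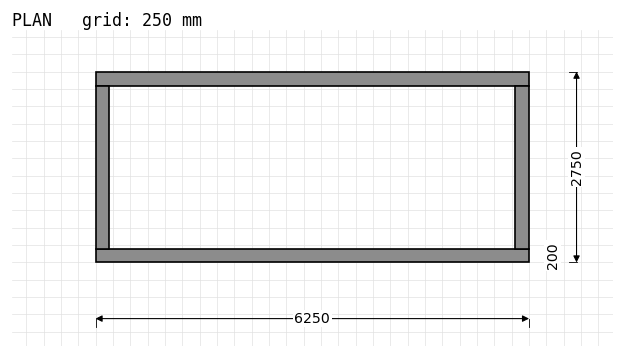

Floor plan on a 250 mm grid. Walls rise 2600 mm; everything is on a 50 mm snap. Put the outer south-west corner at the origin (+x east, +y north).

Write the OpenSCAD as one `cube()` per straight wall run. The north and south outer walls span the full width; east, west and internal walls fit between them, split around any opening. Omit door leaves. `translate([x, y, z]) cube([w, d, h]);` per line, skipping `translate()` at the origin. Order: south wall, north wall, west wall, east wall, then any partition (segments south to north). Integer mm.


cube([6250, 200, 2600]);
translate([0, 2550, 0]) cube([6250, 200, 2600]);
translate([0, 200, 0]) cube([200, 2350, 2600]);
translate([6050, 200, 0]) cube([200, 2350, 2600]);
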